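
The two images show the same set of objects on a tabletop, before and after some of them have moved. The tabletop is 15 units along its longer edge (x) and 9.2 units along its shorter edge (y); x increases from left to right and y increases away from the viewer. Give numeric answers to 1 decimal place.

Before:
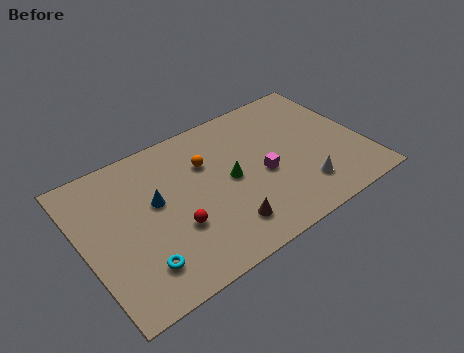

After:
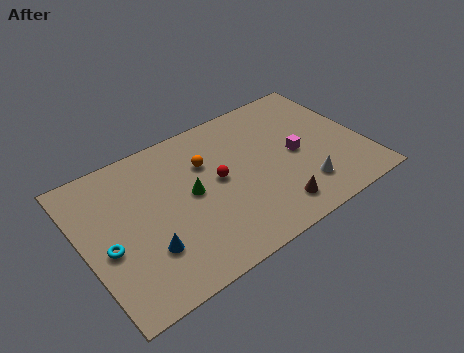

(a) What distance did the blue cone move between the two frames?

2.8

From (3.9, 5.3) to (3.0, 2.7), the blue cone covered √(0.9² + 2.6²) ≈ 2.8 units.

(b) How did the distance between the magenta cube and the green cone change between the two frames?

+3.9

They were about 1.8 units apart before and 5.7 after — 3.9 units further apart.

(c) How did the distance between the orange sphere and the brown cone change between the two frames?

+1.1

They were about 4.4 units apart before and 5.5 after — 1.1 units further apart.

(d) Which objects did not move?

the orange sphere and the white cone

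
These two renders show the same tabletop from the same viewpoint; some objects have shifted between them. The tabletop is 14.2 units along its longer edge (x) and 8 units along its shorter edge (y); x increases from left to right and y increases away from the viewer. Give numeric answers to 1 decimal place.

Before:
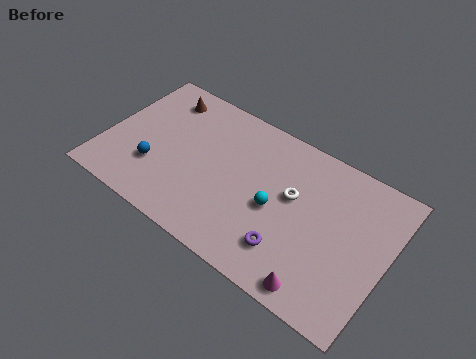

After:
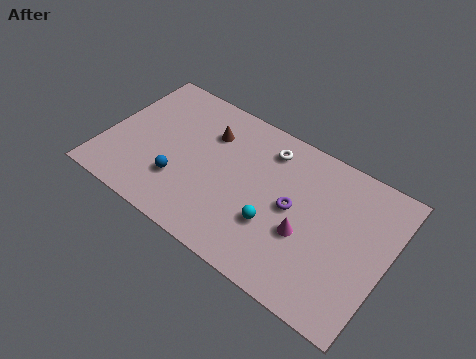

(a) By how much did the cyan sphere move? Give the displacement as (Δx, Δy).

(0.1, -0.9)

The cyan sphere started near (8.7, 3.6) and ended near (8.8, 2.7).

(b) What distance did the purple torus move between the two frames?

2.2

From (9.7, 1.9) to (9.5, 4.1), the purple torus covered √(0.2² + 2.2²) ≈ 2.2 units.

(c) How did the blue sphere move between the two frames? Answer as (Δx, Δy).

(1.3, -0.1)

The blue sphere started near (2.7, 2.5) and ended near (4.0, 2.4).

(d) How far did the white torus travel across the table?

2.4

The white torus moved from about (9.4, 4.7) to (7.8, 6.5), a distance of √(1.6² + 1.8²) ≈ 2.4.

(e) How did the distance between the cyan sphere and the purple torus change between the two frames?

-0.4

The distance was about 2.0 in the first image and 1.6 in the second, so they moved 0.4 units closer together.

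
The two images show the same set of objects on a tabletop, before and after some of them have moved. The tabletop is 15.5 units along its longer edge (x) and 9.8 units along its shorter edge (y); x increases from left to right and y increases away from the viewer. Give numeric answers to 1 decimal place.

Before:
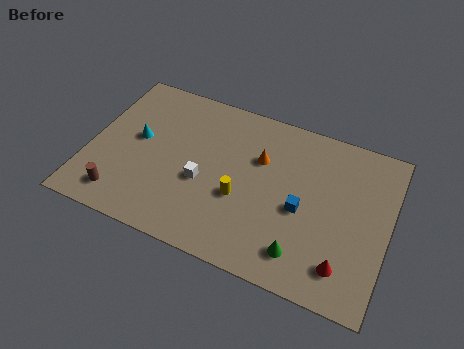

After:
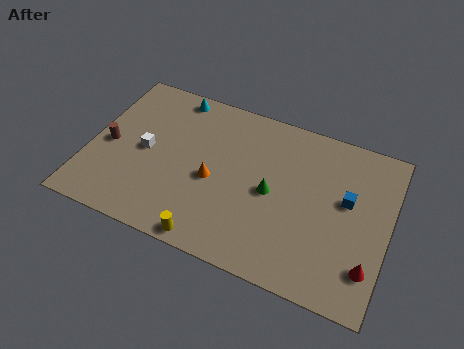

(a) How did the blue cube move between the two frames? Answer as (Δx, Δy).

(2.2, 1.4)

The blue cube started near (11.1, 4.3) and ended near (13.3, 5.7).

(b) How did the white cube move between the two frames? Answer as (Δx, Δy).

(-3.1, 0.8)

The white cube was at about (6.0, 4.0) and moved to about (2.9, 4.8).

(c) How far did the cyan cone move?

3.7

From (2.4, 5.4) to (3.9, 8.8), the cyan cone covered √(1.5² + 3.4²) ≈ 3.7 units.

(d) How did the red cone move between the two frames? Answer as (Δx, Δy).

(1.2, 0.4)

The red cone started near (13.5, 1.9) and ended near (14.7, 2.3).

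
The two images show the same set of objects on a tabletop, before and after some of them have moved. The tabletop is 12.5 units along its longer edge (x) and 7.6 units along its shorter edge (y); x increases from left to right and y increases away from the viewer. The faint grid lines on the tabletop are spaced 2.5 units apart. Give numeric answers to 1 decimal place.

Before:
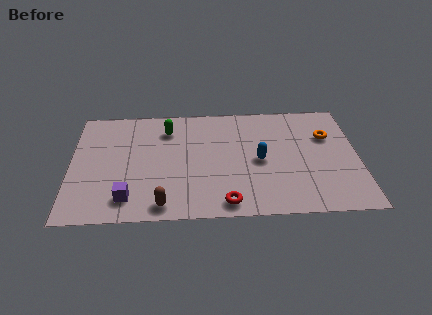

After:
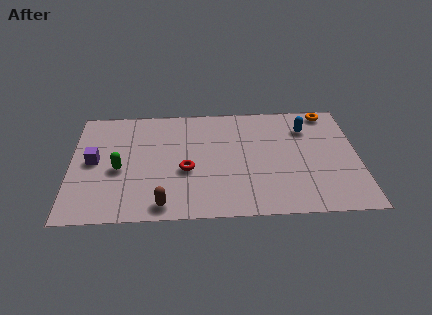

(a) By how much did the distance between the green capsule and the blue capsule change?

+3.9

They were about 4.6 units apart before and 8.5 after — 3.9 units further apart.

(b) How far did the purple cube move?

2.9

From (2.5, 1.4) to (1.0, 3.9), the purple cube covered √(1.5² + 2.5²) ≈ 2.9 units.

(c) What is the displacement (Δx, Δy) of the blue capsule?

(2.1, 2.1)

From the two frames, the blue capsule sits at roughly (8.2, 3.6) before and (10.3, 5.7) after.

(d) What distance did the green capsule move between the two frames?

3.3

The green capsule was near (4.2, 5.9) before and (2.1, 3.3) after, so it travelled √(2.1² + 2.6²) ≈ 3.3 units.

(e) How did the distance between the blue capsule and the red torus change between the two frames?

+2.8

The distance was about 3.1 in the first image and 5.9 in the second, so they moved 2.8 units further apart.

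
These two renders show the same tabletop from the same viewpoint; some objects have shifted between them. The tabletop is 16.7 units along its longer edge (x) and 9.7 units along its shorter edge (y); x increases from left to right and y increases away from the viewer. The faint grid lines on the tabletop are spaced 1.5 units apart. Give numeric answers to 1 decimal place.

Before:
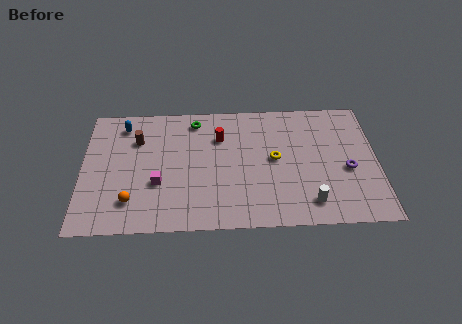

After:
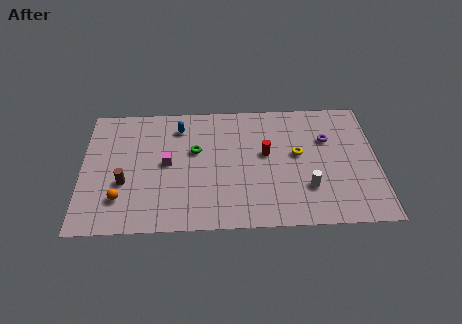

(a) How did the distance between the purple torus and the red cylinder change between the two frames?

-4.1

Before: roughly 7.7 units apart; after: 3.6. That's 4.1 units closer together.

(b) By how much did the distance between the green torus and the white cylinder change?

-2.2

Before: roughly 9.2 units apart; after: 7.0. That's 2.2 units closer together.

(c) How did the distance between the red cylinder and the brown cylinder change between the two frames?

+3.5

The distance was about 4.7 in the first image and 8.2 in the second, so they moved 3.5 units further apart.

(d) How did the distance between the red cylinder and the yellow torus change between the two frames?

-1.8

They were about 3.6 units apart before and 1.8 after — 1.8 units closer together.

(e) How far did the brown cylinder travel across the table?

3.4

The brown cylinder was near (3.1, 6.9) before and (2.4, 3.6) after, so it travelled √(0.7² + 3.3²) ≈ 3.4 units.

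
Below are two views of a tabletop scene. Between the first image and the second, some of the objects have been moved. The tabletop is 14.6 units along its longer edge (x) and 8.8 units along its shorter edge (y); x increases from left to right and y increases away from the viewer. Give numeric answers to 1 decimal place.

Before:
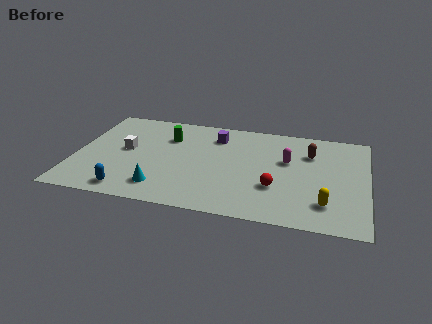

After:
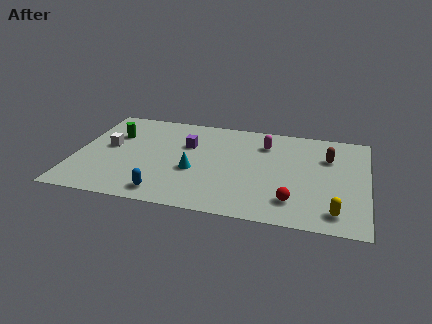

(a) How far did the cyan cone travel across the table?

2.3

The cyan cone moved from about (4.5, 1.7) to (6.0, 3.5), a distance of √(1.5² + 1.8²) ≈ 2.3.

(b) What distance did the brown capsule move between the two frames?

0.9

From (11.7, 6.3) to (12.6, 6.1), the brown capsule covered √(0.9² + 0.2²) ≈ 0.9 units.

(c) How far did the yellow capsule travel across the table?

0.8

The yellow capsule was near (12.6, 2.0) before and (13.1, 1.4) after, so it travelled √(0.5² + 0.6²) ≈ 0.8 units.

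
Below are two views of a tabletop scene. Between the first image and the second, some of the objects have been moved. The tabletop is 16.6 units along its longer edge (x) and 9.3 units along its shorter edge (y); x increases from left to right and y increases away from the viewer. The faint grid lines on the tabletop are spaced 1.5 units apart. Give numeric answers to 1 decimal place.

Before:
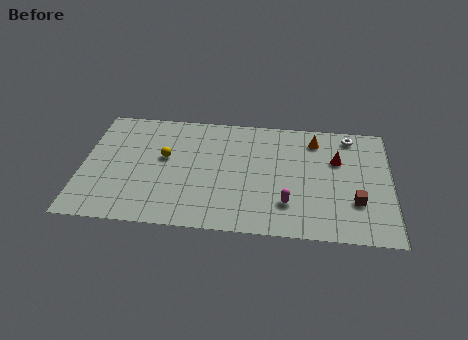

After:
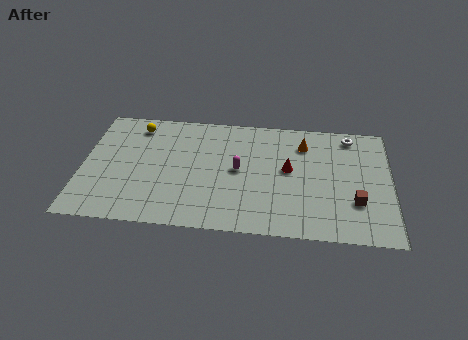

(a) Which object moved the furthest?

the magenta capsule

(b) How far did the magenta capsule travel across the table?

3.6

The magenta capsule moved from about (11.1, 2.4) to (8.4, 4.8), a distance of √(2.7² + 2.4²) ≈ 3.6.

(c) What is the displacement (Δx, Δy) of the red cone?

(-2.6, -1.0)

The red cone started near (13.7, 6.1) and ended near (11.1, 5.1).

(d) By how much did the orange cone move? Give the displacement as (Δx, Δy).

(-0.6, -0.4)

The orange cone was at about (12.5, 7.6) and moved to about (11.9, 7.2).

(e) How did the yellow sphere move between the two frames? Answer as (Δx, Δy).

(-1.6, 2.4)

The yellow sphere started near (4.4, 5.4) and ended near (2.8, 7.8).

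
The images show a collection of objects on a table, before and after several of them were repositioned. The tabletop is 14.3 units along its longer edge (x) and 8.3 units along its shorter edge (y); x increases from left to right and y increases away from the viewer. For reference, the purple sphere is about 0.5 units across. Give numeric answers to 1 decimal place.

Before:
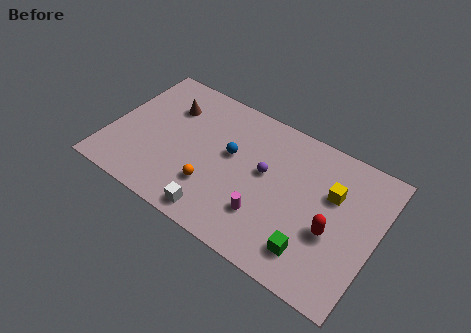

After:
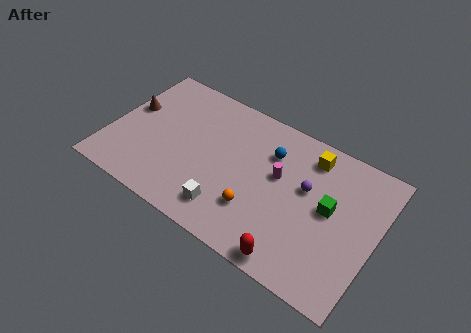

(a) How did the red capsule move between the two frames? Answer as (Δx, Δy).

(-1.6, -2.5)

The red capsule started near (12.1, 3.3) and ended near (10.5, 0.8).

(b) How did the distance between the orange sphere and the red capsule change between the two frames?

-3.6

They were about 6.4 units apart before and 2.8 after — 3.6 units closer together.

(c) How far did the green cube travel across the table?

2.8

From (11.3, 1.7) to (11.8, 4.5), the green cube covered √(0.5² + 2.8²) ≈ 2.8 units.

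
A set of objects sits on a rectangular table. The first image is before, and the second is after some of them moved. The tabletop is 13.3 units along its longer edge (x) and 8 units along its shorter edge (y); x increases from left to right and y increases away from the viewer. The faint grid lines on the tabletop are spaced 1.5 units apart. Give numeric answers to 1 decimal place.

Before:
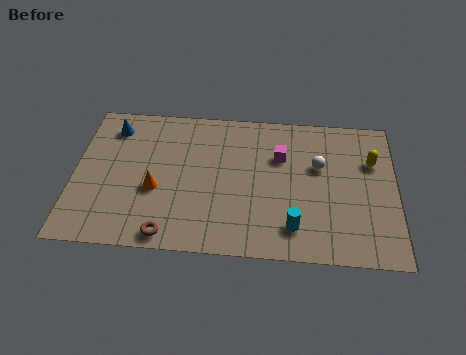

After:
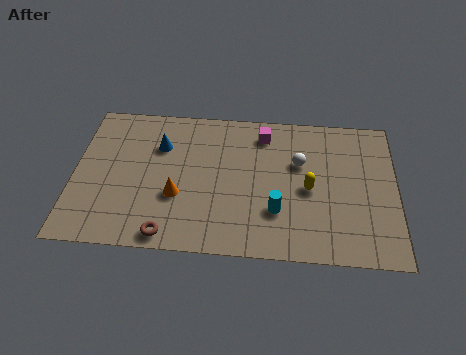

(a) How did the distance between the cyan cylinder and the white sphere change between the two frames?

-0.7

They were about 3.5 units apart before and 2.8 after — 0.7 units closer together.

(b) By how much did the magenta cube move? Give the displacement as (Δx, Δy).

(-0.7, 1.2)

From the two frames, the magenta cube sits at roughly (8.5, 5.4) before and (7.8, 6.6) after.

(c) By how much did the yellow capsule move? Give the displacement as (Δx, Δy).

(-2.6, -1.7)

From the two frames, the yellow capsule sits at roughly (12.3, 5.4) before and (9.7, 3.7) after.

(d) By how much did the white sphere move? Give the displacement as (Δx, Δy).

(-0.8, 0.1)

The white sphere was at about (10.1, 5.0) and moved to about (9.3, 5.1).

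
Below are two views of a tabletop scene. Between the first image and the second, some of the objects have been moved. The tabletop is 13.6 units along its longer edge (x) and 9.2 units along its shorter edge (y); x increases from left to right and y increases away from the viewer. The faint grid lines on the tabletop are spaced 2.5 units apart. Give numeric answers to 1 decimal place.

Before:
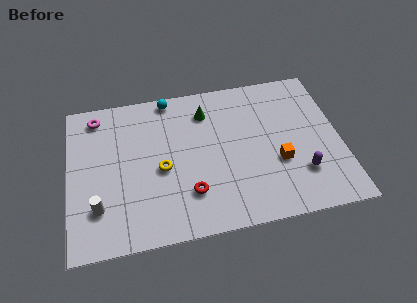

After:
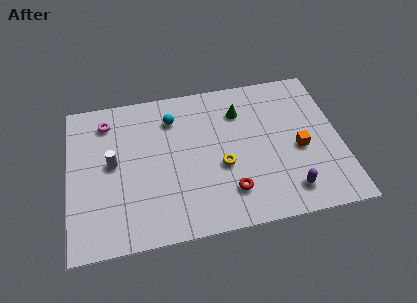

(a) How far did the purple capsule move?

1.1

From (11.5, 2.5) to (10.8, 1.6), the purple capsule covered √(0.7² + 0.9²) ≈ 1.1 units.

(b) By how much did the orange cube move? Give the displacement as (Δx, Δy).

(1.1, 0.6)

From the two frames, the orange cube sits at roughly (10.4, 3.4) before and (11.5, 4.0) after.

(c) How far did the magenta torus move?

0.6

From (1.5, 7.9) to (2.0, 7.5), the magenta torus covered √(0.5² + 0.4²) ≈ 0.6 units.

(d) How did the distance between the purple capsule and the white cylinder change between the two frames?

-0.9

They were about 10.1 units apart before and 9.2 after — 0.9 units closer together.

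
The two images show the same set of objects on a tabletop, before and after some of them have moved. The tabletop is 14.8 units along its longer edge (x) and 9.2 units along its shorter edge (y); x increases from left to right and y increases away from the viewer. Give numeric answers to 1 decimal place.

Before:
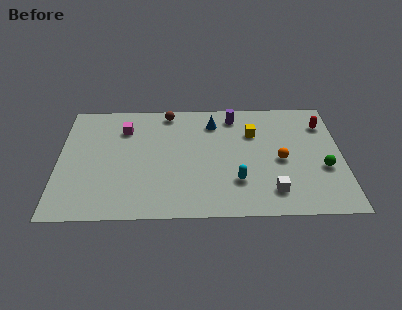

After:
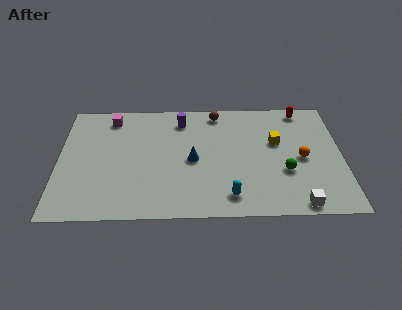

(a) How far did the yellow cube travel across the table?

1.4

The yellow cube moved from about (10.2, 6.4) to (11.4, 5.6), a distance of √(1.2² + 0.8²) ≈ 1.4.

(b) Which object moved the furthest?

the blue cone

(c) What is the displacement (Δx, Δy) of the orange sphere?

(1.1, 0.1)

From the two frames, the orange sphere sits at roughly (11.6, 4.2) before and (12.7, 4.3) after.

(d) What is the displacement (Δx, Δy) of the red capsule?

(-1.1, 1.2)

The red capsule was at about (13.9, 7.0) and moved to about (12.8, 8.2).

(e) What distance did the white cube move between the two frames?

1.6

The white cube was near (11.1, 1.8) before and (12.4, 0.8) after, so it travelled √(1.3² + 1.0²) ≈ 1.6 units.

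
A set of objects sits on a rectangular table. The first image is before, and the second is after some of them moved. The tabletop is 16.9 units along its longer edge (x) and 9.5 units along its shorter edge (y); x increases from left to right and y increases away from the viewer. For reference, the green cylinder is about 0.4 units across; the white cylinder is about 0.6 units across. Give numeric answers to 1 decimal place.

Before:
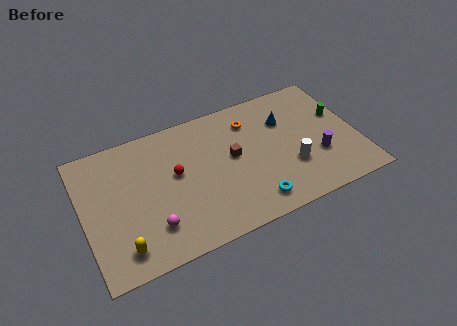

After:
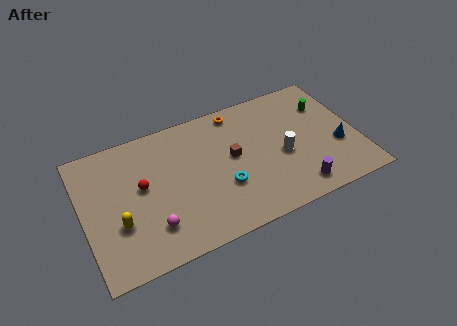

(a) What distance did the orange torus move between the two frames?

1.2

From (10.6, 7.4) to (9.9, 8.4), the orange torus covered √(0.7² + 1.0²) ≈ 1.2 units.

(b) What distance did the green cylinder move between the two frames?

1.2

The green cylinder moved from about (16.0, 5.8) to (15.3, 6.8), a distance of √(0.7² + 1.0²) ≈ 1.2.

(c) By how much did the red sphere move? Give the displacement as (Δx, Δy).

(-2.1, -0.1)

The red sphere started near (5.7, 5.4) and ended near (3.6, 5.3).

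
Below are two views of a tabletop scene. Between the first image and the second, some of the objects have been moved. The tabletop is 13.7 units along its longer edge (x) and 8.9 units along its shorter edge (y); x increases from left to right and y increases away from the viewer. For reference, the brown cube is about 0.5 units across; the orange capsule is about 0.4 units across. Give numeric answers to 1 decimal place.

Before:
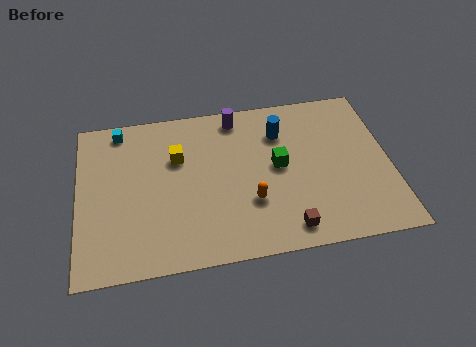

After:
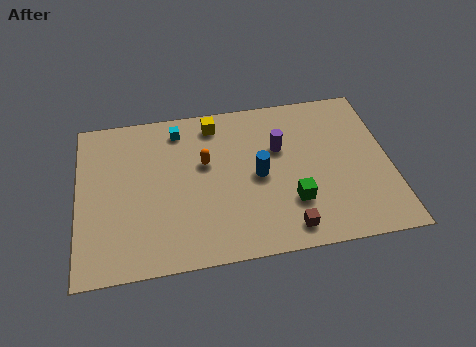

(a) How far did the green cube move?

2.2

The green cube was near (8.8, 4.7) before and (9.3, 2.6) after, so it travelled √(0.5² + 2.1²) ≈ 2.2 units.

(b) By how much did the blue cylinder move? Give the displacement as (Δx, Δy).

(-1.1, -2.3)

The blue cylinder was at about (9.0, 6.6) and moved to about (7.9, 4.3).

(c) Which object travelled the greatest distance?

the orange capsule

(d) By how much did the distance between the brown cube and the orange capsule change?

+3.1

They were about 2.3 units apart before and 5.4 after — 3.1 units further apart.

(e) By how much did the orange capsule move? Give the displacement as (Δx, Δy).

(-1.9, 2.5)

The orange capsule started near (7.5, 2.9) and ended near (5.6, 5.4).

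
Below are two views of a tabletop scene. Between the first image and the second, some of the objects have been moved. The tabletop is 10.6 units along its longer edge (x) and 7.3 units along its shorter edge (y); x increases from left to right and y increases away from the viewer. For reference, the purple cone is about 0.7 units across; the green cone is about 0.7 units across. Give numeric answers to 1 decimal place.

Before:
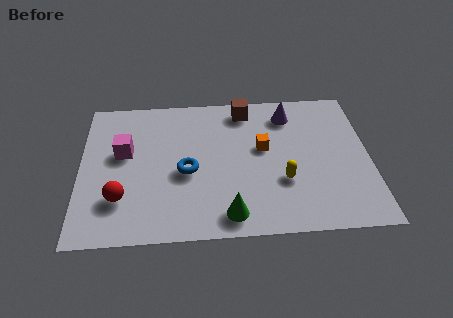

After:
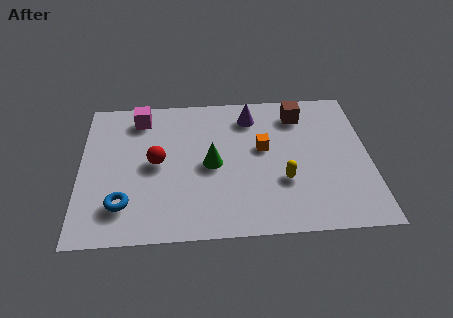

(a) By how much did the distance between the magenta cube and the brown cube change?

+1.0

They were about 4.9 units apart before and 5.9 after — 1.0 units further apart.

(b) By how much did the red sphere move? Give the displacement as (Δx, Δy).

(1.3, 1.7)

The red sphere was at about (1.5, 2.0) and moved to about (2.8, 3.7).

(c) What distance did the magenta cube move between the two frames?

1.9

From (1.6, 4.3) to (2.2, 6.1), the magenta cube covered √(0.6² + 1.8²) ≈ 1.9 units.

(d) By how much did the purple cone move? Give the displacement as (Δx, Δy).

(-1.4, 0.0)

The purple cone started near (7.7, 5.9) and ended near (6.3, 5.9).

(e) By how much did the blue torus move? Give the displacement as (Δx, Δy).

(-2.3, -1.5)

The blue torus was at about (3.9, 3.2) and moved to about (1.6, 1.7).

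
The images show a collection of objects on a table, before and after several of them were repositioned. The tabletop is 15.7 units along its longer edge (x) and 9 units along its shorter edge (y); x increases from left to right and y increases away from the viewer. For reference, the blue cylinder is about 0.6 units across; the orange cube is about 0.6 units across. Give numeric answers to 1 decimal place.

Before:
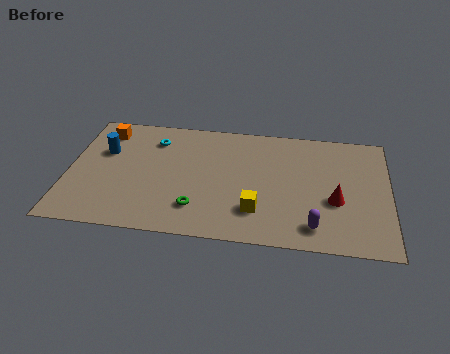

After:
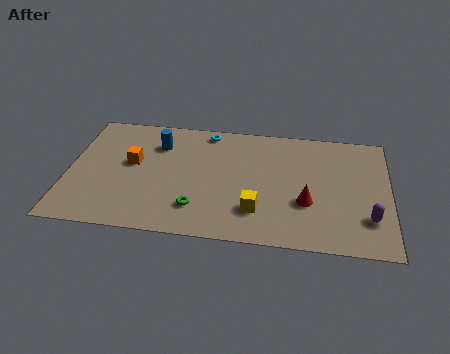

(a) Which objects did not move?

the green torus and the yellow cube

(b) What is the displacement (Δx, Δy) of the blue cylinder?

(2.6, 0.9)

The blue cylinder was at about (1.7, 5.8) and moved to about (4.3, 6.7).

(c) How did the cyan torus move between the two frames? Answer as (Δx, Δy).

(2.6, 1.0)

The cyan torus started near (4.1, 7.0) and ended near (6.7, 8.0).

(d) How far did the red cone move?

1.4

The red cone was near (13.1, 3.5) before and (11.7, 3.2) after, so it travelled √(1.4² + 0.3²) ≈ 1.4 units.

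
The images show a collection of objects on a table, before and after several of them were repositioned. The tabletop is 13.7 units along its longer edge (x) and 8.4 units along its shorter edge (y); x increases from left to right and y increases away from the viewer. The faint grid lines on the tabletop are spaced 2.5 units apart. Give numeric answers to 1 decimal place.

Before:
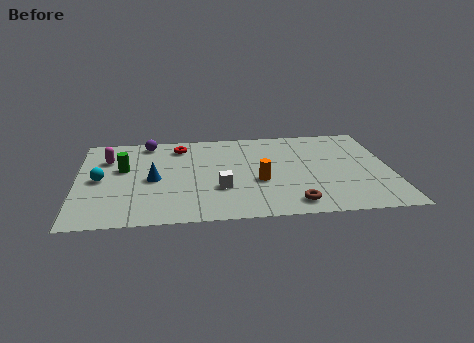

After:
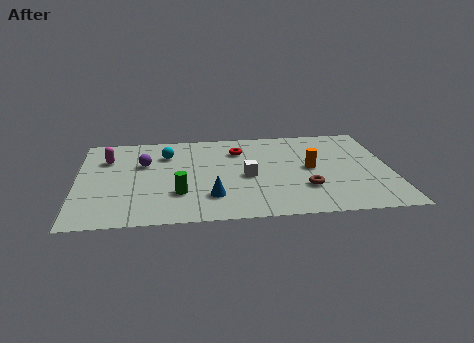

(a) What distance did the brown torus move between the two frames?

1.4

The brown torus moved from about (9.3, 1.2) to (9.9, 2.5), a distance of √(0.6² + 1.3²) ≈ 1.4.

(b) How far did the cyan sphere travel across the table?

3.6

The cyan sphere was near (1.0, 4.1) before and (3.9, 6.2) after, so it travelled √(2.9² + 2.1²) ≈ 3.6 units.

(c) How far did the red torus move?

2.7

The red torus was near (4.5, 6.9) before and (7.1, 6.3) after, so it travelled √(2.6² + 0.6²) ≈ 2.7 units.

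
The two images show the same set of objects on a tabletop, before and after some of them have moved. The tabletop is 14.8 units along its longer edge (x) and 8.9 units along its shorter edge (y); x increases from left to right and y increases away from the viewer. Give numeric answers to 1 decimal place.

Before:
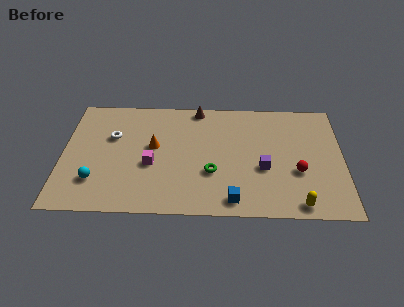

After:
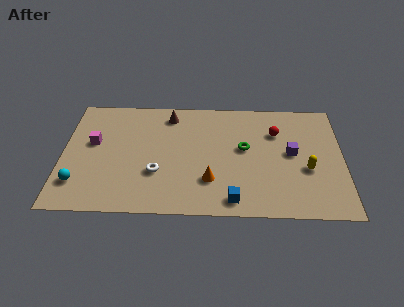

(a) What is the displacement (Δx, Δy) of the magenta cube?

(-3.1, 1.6)

The magenta cube started near (4.7, 3.6) and ended near (1.6, 5.2).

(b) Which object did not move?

the blue cube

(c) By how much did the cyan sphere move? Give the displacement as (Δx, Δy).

(-0.9, -0.2)

The cyan sphere was at about (1.8, 2.3) and moved to about (0.9, 2.1).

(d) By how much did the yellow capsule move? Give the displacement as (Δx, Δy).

(0.5, 2.6)

The yellow capsule started near (12.4, 0.9) and ended near (12.9, 3.5).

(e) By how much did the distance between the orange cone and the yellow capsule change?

-3.4

Before: roughly 8.6 units apart; after: 5.2. That's 3.4 units closer together.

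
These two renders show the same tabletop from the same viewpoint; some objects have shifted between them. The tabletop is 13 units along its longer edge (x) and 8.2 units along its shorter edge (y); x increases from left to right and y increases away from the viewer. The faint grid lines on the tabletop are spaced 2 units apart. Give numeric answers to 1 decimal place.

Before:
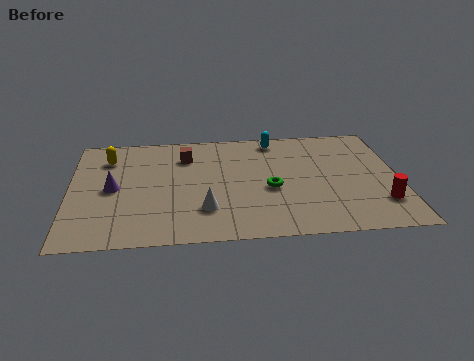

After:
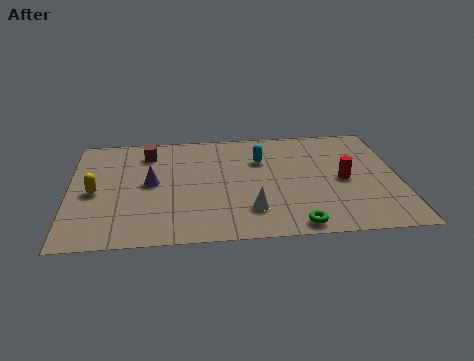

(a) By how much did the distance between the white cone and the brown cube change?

+2.0

Before: roughly 4.1 units apart; after: 6.1. That's 2.0 units further apart.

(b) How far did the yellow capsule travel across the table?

2.5

The yellow capsule moved from about (1.5, 6.3) to (1.0, 3.8), a distance of √(0.5² + 2.5²) ≈ 2.5.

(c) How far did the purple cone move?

1.5

The purple cone was near (1.7, 4.0) before and (3.2, 4.3) after, so it travelled √(1.5² + 0.3²) ≈ 1.5 units.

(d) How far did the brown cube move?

1.6

From (4.6, 6.2) to (3.1, 6.6), the brown cube covered √(1.5² + 0.4²) ≈ 1.6 units.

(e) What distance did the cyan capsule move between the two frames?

1.6

The cyan capsule moved from about (8.2, 7.2) to (7.6, 5.7), a distance of √(0.6² + 1.5²) ≈ 1.6.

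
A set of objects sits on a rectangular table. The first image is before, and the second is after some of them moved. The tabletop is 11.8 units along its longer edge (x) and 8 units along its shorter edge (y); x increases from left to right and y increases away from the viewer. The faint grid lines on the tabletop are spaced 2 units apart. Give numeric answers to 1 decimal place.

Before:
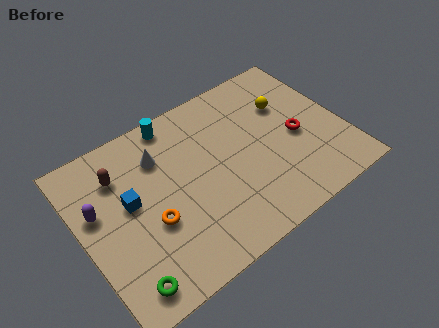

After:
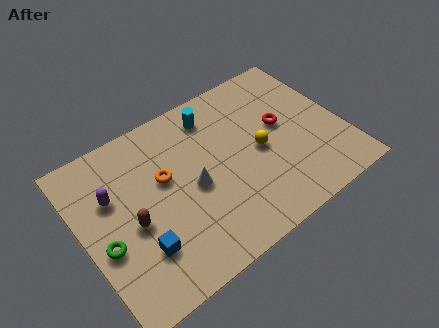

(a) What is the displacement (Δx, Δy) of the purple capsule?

(0.7, 0.3)

From the two frames, the purple capsule sits at roughly (0.8, 4.9) before and (1.5, 5.2) after.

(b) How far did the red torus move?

1.0

From (9.7, 3.6) to (9.2, 4.5), the red torus covered √(0.5² + 0.9²) ≈ 1.0 units.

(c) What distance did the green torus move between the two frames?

2.2

The green torus moved from about (1.3, 1.1) to (0.8, 3.2), a distance of √(0.5² + 2.1²) ≈ 2.2.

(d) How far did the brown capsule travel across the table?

2.5

The brown capsule moved from about (2.0, 6.0) to (2.1, 3.5), a distance of √(0.1² + 2.5²) ≈ 2.5.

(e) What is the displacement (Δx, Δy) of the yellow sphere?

(-1.6, -1.6)

The yellow sphere started near (9.6, 5.4) and ended near (8.0, 3.8).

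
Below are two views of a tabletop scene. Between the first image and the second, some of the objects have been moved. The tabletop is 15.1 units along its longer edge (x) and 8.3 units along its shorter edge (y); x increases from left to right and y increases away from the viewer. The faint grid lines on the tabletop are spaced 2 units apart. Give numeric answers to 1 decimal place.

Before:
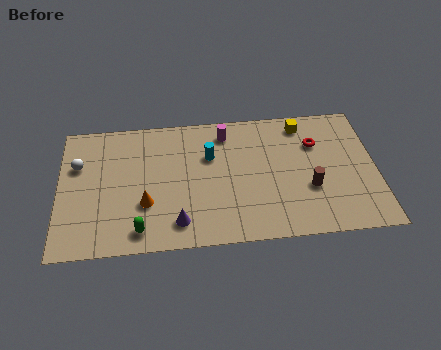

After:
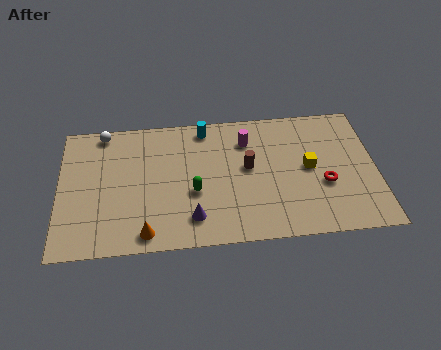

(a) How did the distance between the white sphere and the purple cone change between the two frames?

+1.0

They were about 6.2 units apart before and 7.2 after — 1.0 units further apart.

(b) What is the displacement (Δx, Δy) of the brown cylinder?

(-2.9, 1.6)

The brown cylinder was at about (11.9, 3.0) and moved to about (9.0, 4.6).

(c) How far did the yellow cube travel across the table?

2.8

The yellow cube moved from about (11.7, 7.1) to (11.9, 4.3), a distance of √(0.2² + 2.8²) ≈ 2.8.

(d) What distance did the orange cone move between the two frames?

1.8

The orange cone moved from about (4.1, 2.8) to (4.1, 1.0), a distance of √(0.0² + 1.8²) ≈ 1.8.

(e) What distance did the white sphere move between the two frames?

2.3

From (0.9, 5.5) to (2.1, 7.5), the white sphere covered √(1.2² + 2.0²) ≈ 2.3 units.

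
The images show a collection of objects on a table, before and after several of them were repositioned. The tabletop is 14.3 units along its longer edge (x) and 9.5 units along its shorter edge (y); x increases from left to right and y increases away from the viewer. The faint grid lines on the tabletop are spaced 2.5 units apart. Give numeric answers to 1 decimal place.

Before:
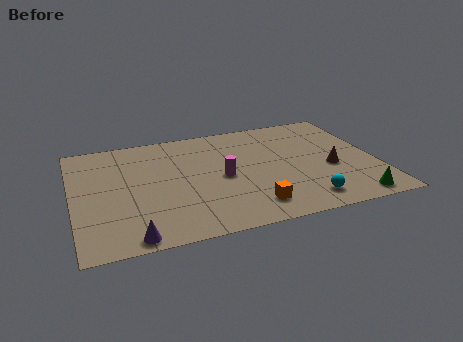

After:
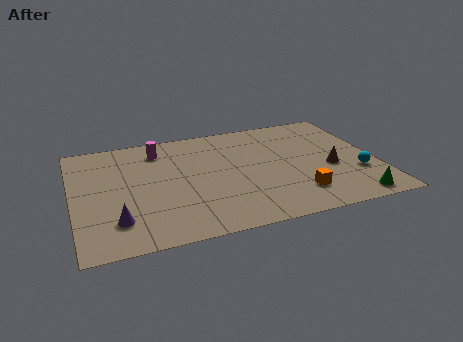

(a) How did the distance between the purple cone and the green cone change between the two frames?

+0.7

They were about 10.3 units apart before and 11.0 after — 0.7 units further apart.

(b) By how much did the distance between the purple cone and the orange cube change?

+2.7

Before: roughly 5.7 units apart; after: 8.4. That's 2.7 units further apart.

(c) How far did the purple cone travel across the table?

1.5

The purple cone moved from about (2.5, 0.8) to (1.9, 2.2), a distance of √(0.6² + 1.4²) ≈ 1.5.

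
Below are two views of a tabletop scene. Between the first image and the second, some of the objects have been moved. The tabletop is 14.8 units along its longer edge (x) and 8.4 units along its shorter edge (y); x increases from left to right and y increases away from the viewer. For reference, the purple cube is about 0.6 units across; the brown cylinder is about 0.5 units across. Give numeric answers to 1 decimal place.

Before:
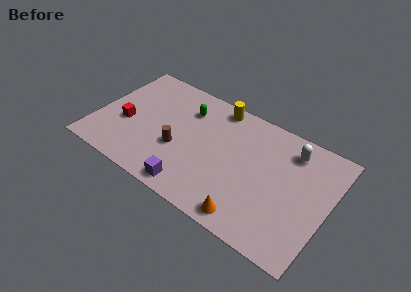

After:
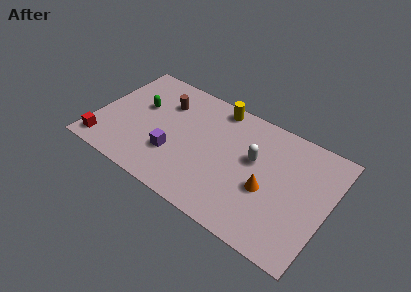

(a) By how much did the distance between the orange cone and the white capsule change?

-4.1

Before: roughly 6.0 units apart; after: 1.9. That's 4.1 units closer together.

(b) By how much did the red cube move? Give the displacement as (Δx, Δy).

(-1.0, -2.2)

From the two frames, the red cube sits at roughly (1.9, 3.4) before and (0.9, 1.2) after.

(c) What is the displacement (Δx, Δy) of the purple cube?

(-1.5, 1.7)

The purple cube started near (6.7, 1.0) and ended near (5.2, 2.7).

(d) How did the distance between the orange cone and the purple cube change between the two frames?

+2.2

They were about 3.7 units apart before and 5.9 after — 2.2 units further apart.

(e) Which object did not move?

the yellow cylinder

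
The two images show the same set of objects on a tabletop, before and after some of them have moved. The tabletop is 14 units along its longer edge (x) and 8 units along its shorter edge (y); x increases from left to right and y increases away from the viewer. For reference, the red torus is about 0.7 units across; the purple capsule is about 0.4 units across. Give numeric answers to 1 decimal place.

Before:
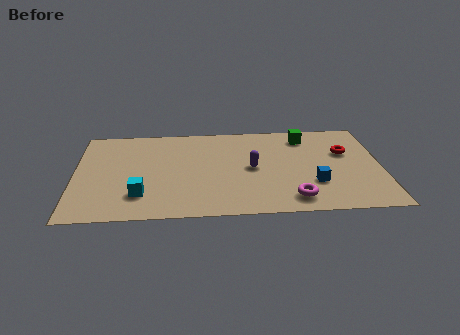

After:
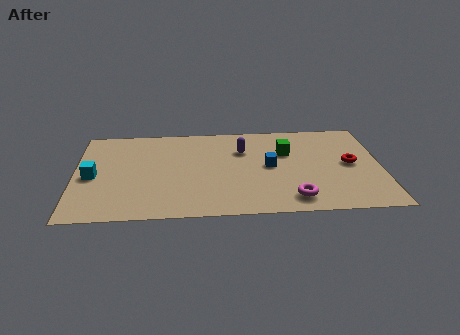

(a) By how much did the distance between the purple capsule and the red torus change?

+0.7

Before: roughly 4.4 units apart; after: 5.1. That's 0.7 units further apart.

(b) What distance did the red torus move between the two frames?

1.0

The red torus moved from about (12.4, 5.1) to (12.6, 4.1), a distance of √(0.2² + 1.0²) ≈ 1.0.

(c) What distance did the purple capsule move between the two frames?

1.6

From (8.1, 4.0) to (7.7, 5.6), the purple capsule covered √(0.4² + 1.6²) ≈ 1.6 units.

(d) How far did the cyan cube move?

2.8

The cyan cube was near (3.0, 2.0) before and (0.8, 3.7) after, so it travelled √(2.2² + 1.7²) ≈ 2.8 units.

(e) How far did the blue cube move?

2.6

The blue cube moved from about (10.9, 2.5) to (8.9, 4.1), a distance of √(2.0² + 1.6²) ≈ 2.6.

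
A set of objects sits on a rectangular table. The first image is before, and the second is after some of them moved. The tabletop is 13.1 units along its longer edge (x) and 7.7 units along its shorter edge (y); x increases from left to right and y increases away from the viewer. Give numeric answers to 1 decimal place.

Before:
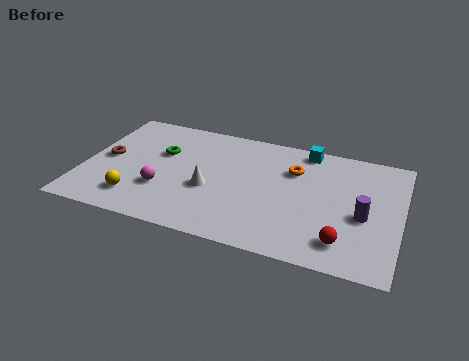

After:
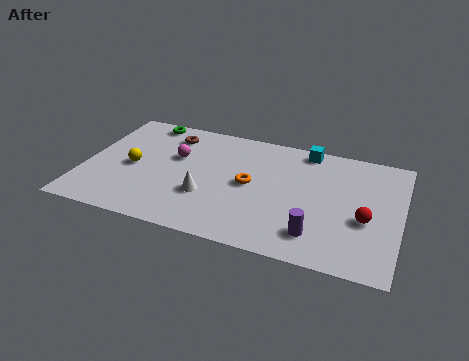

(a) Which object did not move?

the cyan cube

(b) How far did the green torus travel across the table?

2.2

From (3.1, 4.9) to (2.2, 6.9), the green torus covered √(0.9² + 2.0²) ≈ 2.2 units.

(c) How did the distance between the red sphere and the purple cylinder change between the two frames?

+0.5

They were about 1.9 units apart before and 2.4 after — 0.5 units further apart.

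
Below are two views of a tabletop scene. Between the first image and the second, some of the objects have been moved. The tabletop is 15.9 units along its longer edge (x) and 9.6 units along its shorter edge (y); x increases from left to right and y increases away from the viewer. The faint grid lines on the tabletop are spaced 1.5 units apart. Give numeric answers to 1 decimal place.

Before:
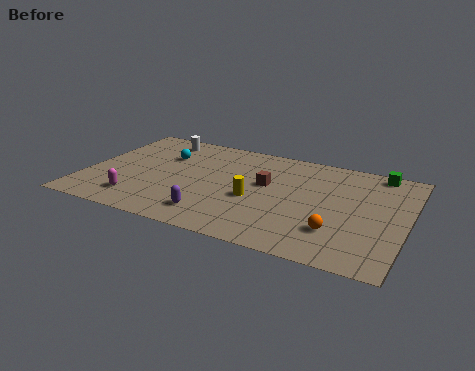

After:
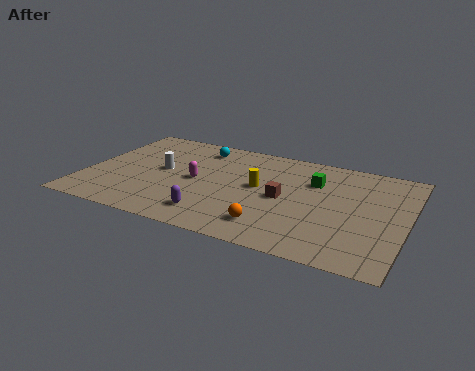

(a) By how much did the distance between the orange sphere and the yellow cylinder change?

-1.0

They were about 4.4 units apart before and 3.4 after — 1.0 units closer together.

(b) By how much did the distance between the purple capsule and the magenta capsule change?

-0.7

Before: roughly 3.8 units apart; after: 3.1. That's 0.7 units closer together.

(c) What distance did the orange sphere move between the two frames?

3.2

The orange sphere was near (12.7, 2.6) before and (9.6, 1.9) after, so it travelled √(3.1² + 0.7²) ≈ 3.2 units.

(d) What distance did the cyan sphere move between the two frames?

2.1

The cyan sphere moved from about (3.6, 6.6) to (5.2, 8.0), a distance of √(1.6² + 1.4²) ≈ 2.1.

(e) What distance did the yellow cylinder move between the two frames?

1.2

The yellow cylinder was near (8.5, 4.0) before and (8.6, 5.2) after, so it travelled √(0.1² + 1.2²) ≈ 1.2 units.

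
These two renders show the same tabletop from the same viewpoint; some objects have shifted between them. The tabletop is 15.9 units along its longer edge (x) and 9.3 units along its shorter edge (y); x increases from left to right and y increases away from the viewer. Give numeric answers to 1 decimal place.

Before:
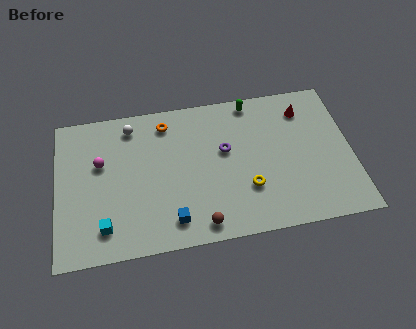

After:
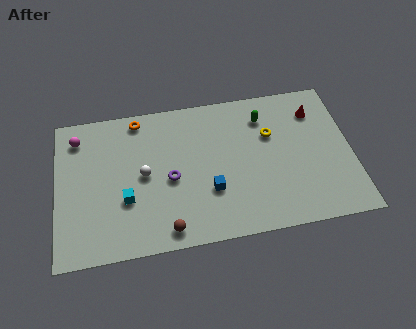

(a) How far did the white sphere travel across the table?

3.3

The white sphere was near (4.1, 7.9) before and (4.7, 4.7) after, so it travelled √(0.6² + 3.2²) ≈ 3.3 units.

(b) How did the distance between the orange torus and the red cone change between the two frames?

+2.2

The distance was about 7.5 in the first image and 9.7 in the second, so they moved 2.2 units further apart.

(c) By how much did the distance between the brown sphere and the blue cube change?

+1.5

The distance was about 1.6 in the first image and 3.1 in the second, so they moved 1.5 units further apart.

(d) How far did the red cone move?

0.6

From (13.5, 7.4) to (14.1, 7.2), the red cone covered √(0.6² + 0.2²) ≈ 0.6 units.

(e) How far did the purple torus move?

3.3

The purple torus moved from about (9.1, 5.5) to (6.1, 4.2), a distance of √(3.0² + 1.3²) ≈ 3.3.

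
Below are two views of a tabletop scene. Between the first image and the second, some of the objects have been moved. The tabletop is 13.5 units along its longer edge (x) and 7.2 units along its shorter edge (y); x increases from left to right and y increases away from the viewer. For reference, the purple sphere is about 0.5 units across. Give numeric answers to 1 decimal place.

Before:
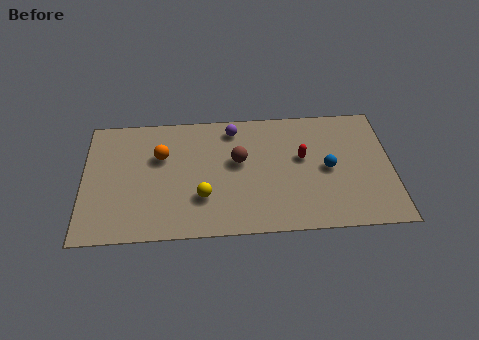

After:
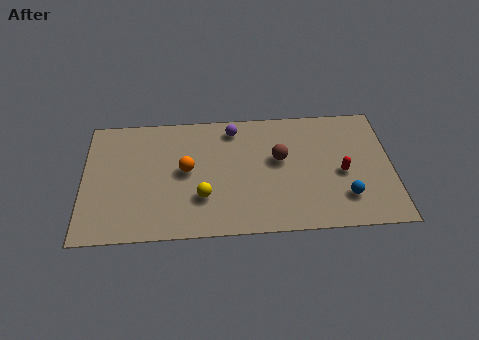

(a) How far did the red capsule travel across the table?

2.0

The red capsule was near (9.6, 4.2) before and (11.3, 3.2) after, so it travelled √(1.7² + 1.0²) ≈ 2.0 units.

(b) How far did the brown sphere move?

1.8

The brown sphere moved from about (6.8, 4.2) to (8.6, 4.2), a distance of √(1.8² + 0.0²) ≈ 1.8.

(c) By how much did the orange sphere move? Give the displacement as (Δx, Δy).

(1.1, -0.9)

The orange sphere started near (3.4, 4.7) and ended near (4.5, 3.8).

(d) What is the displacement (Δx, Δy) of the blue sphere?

(0.7, -1.7)

From the two frames, the blue sphere sits at roughly (10.7, 3.5) before and (11.4, 1.8) after.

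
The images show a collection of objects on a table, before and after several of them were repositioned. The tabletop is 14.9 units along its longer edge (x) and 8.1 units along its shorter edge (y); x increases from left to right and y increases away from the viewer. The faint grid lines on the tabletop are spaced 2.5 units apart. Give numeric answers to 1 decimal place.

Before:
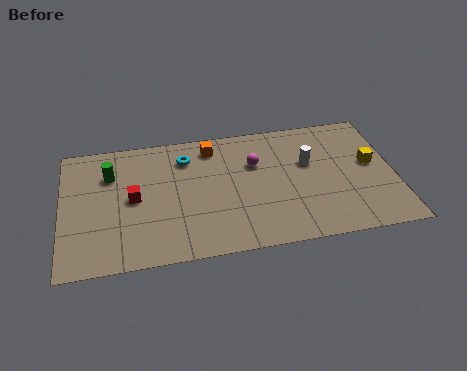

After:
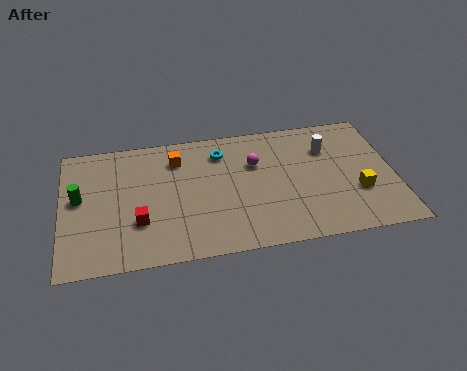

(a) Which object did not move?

the magenta sphere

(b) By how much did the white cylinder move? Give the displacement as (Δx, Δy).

(0.9, 0.8)

The white cylinder started near (11.1, 5.0) and ended near (12.0, 5.8).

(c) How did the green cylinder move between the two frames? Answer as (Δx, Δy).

(-1.4, -1.3)

From the two frames, the green cylinder sits at roughly (2.2, 5.8) before and (0.8, 4.5) after.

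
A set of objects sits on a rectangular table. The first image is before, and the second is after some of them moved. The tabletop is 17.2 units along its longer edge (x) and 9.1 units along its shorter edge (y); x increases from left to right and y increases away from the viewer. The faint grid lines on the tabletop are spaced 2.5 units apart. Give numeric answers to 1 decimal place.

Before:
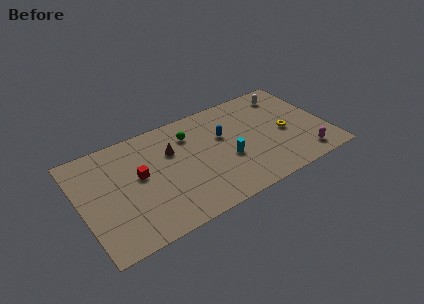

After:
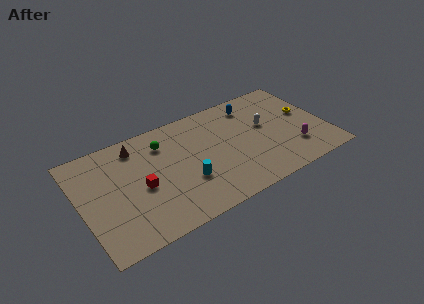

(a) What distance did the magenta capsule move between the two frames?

1.1

The magenta capsule moved from about (15.2, 1.4) to (14.7, 2.4), a distance of √(0.5² + 1.0²) ≈ 1.1.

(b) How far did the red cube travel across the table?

1.0

The red cube was near (4.1, 5.1) before and (4.1, 4.1) after, so it travelled √(0.0² + 1.0²) ≈ 1.0 units.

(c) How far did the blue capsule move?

3.0

The blue capsule was near (10.1, 5.7) before and (12.5, 7.5) after, so it travelled √(2.4² + 1.8²) ≈ 3.0 units.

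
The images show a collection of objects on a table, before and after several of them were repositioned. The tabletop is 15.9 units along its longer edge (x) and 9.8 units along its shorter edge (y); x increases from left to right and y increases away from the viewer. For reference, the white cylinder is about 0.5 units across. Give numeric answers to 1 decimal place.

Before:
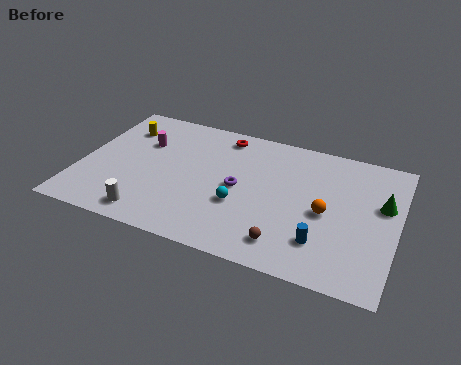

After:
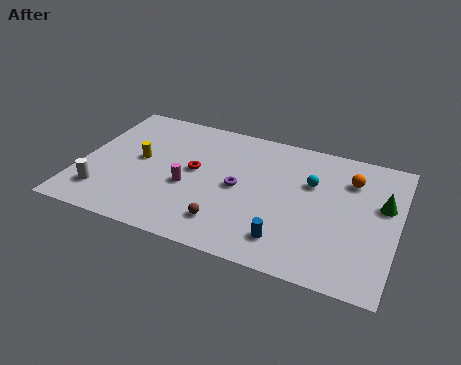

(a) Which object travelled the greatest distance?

the cyan sphere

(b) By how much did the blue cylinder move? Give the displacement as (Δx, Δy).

(-1.7, -0.5)

The blue cylinder was at about (12.4, 2.4) and moved to about (10.7, 1.9).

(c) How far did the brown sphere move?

3.0

From (10.7, 1.7) to (7.7, 2.0), the brown sphere covered √(3.0² + 0.3²) ≈ 3.0 units.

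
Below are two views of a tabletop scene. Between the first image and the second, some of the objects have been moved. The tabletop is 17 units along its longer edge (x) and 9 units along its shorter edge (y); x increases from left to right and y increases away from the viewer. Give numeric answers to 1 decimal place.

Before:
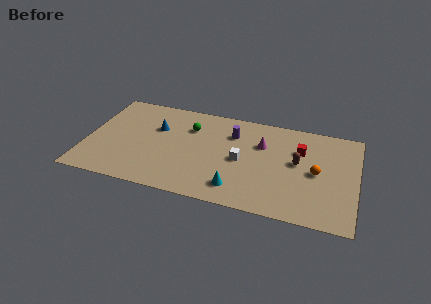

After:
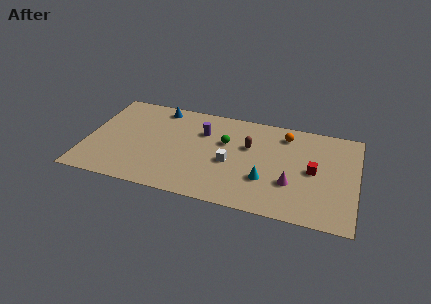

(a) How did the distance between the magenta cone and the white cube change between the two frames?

+1.8

Before: roughly 2.2 units apart; after: 4.0. That's 1.8 units further apart.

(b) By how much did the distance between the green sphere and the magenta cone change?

+0.5

The distance was about 4.6 in the first image and 5.1 in the second, so they moved 0.5 units further apart.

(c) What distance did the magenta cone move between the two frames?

3.7

From (11.0, 6.1) to (13.0, 3.0), the magenta cone covered √(2.0² + 3.1²) ≈ 3.7 units.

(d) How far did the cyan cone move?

2.1

The cyan cone moved from about (9.7, 1.7) to (11.4, 2.9), a distance of √(1.7² + 1.2²) ≈ 2.1.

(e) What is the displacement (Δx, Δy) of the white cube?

(-0.7, -0.4)

The white cube started near (9.8, 4.3) and ended near (9.1, 3.9).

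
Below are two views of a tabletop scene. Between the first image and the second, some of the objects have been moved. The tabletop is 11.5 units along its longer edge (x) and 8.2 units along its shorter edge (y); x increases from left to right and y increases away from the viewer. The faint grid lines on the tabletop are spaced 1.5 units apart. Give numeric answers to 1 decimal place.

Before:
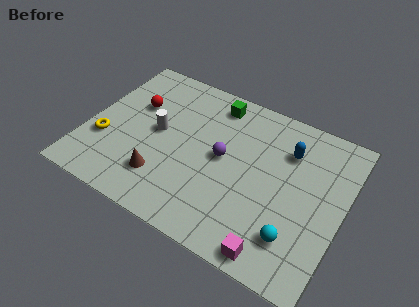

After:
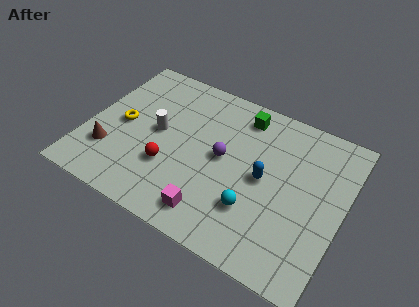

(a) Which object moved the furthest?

the red sphere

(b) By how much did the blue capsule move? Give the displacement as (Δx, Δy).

(-0.8, -1.9)

The blue capsule was at about (8.8, 6.0) and moved to about (8.0, 4.1).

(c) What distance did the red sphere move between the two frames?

3.3

The red sphere moved from about (1.9, 5.3) to (3.9, 2.7), a distance of √(2.0² + 2.6²) ≈ 3.3.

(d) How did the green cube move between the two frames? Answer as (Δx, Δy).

(1.3, -0.1)

From the two frames, the green cube sits at roughly (5.3, 7.0) before and (6.6, 6.9) after.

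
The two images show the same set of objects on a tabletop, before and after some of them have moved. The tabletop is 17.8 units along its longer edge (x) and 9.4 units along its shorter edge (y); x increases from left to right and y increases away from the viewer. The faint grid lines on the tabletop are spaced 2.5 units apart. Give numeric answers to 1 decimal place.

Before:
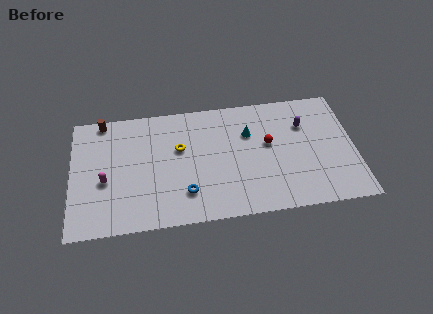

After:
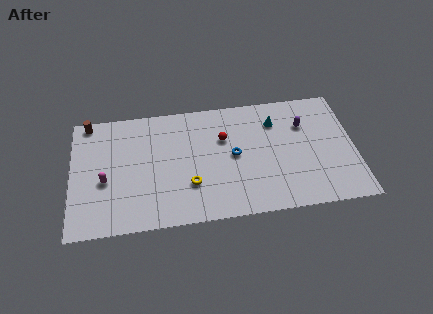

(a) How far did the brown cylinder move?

0.9

The brown cylinder was near (2.0, 8.6) before and (1.1, 8.6) after, so it travelled √(0.9² + 0.0²) ≈ 0.9 units.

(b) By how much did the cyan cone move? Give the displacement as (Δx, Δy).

(1.7, 0.7)

From the two frames, the cyan cone sits at roughly (11.2, 6.4) before and (12.9, 7.1) after.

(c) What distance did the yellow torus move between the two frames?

3.0

The yellow torus was near (6.8, 5.8) before and (7.4, 2.9) after, so it travelled √(0.6² + 2.9²) ≈ 3.0 units.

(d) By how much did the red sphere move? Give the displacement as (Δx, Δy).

(-2.8, 0.8)

The red sphere started near (12.4, 5.4) and ended near (9.6, 6.2).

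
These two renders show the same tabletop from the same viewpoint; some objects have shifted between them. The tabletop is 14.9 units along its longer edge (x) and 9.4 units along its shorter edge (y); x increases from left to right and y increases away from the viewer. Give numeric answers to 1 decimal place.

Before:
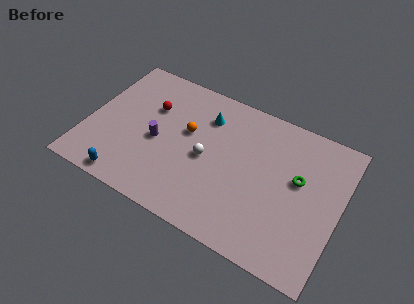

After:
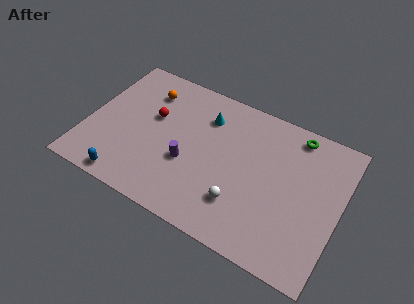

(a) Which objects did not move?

the blue capsule and the cyan cone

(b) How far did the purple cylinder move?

2.0

The purple cylinder was near (4.2, 4.2) before and (6.1, 3.6) after, so it travelled √(1.9² + 0.6²) ≈ 2.0 units.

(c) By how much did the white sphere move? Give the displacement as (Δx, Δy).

(2.3, -1.9)

The white sphere started near (7.1, 4.4) and ended near (9.4, 2.5).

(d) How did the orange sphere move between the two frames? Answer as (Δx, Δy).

(-2.7, 1.7)

The orange sphere started near (5.8, 5.6) and ended near (3.1, 7.3).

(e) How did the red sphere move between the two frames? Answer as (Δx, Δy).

(0.2, -0.6)

The red sphere started near (3.5, 6.3) and ended near (3.7, 5.7).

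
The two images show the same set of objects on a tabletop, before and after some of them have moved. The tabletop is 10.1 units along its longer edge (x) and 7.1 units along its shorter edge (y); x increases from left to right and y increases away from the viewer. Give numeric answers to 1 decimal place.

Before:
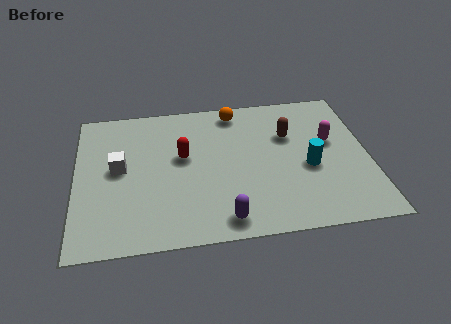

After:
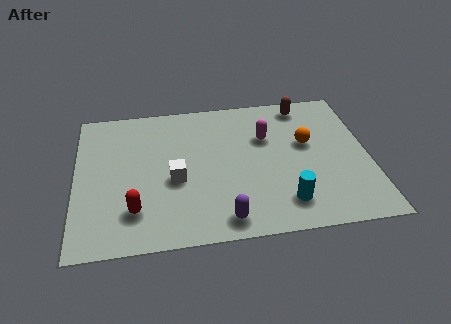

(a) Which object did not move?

the purple capsule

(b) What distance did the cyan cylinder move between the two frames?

1.8

From (8.0, 3.0) to (7.1, 1.4), the cyan cylinder covered √(0.9² + 1.6²) ≈ 1.8 units.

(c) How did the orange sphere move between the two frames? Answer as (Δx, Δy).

(2.4, -2.0)

The orange sphere was at about (5.6, 6.2) and moved to about (8.0, 4.2).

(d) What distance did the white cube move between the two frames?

2.1

The white cube was near (1.5, 3.8) before and (3.4, 3.0) after, so it travelled √(1.9² + 0.8²) ≈ 2.1 units.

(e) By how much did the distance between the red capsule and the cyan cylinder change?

+0.7

They were about 4.4 units apart before and 5.1 after — 0.7 units further apart.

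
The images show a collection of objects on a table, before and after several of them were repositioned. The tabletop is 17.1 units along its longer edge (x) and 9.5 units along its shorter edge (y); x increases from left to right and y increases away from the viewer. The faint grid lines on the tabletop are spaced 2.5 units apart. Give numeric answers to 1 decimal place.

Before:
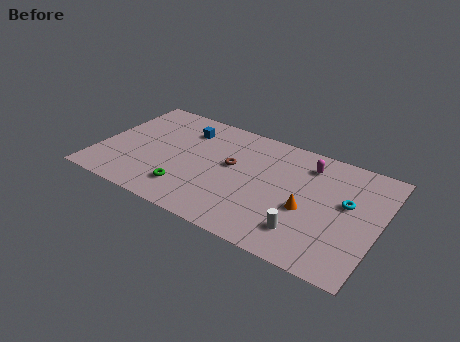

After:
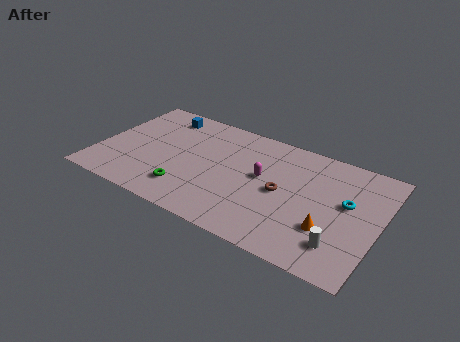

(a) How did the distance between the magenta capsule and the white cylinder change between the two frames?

+0.5

They were about 5.5 units apart before and 6.0 after — 0.5 units further apart.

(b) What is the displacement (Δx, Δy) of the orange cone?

(1.4, -0.9)

The orange cone started near (12.9, 3.9) and ended near (14.3, 3.0).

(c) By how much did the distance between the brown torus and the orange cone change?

-1.6

Before: roughly 5.0 units apart; after: 3.4. That's 1.6 units closer together.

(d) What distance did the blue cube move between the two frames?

1.7

The blue cube was near (4.9, 7.3) before and (3.3, 8.0) after, so it travelled √(1.6² + 0.7²) ≈ 1.7 units.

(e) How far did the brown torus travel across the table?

3.3

The brown torus was near (8.1, 5.4) before and (11.3, 4.6) after, so it travelled √(3.2² + 0.8²) ≈ 3.3 units.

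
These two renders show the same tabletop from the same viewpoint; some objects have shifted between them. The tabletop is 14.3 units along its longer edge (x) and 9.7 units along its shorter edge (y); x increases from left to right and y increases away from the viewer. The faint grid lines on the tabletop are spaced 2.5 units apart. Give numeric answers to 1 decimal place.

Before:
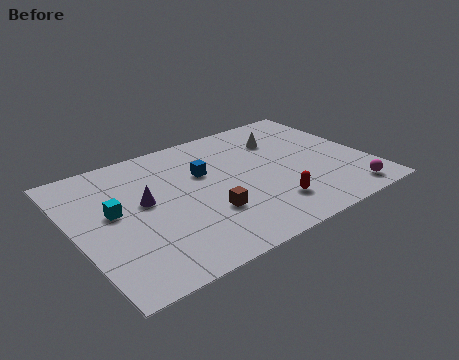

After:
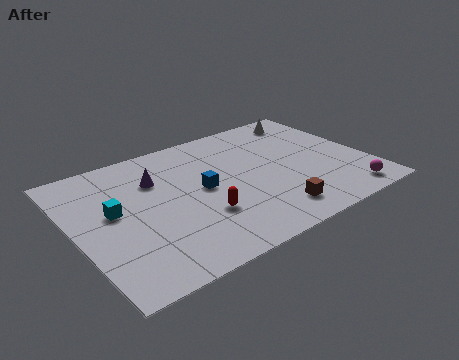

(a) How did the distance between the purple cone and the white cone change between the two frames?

+0.8

They were about 7.4 units apart before and 8.2 after — 0.8 units further apart.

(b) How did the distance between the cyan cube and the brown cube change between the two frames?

+3.2

Before: roughly 4.8 units apart; after: 8.0. That's 3.2 units further apart.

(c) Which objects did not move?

the cyan cube and the magenta sphere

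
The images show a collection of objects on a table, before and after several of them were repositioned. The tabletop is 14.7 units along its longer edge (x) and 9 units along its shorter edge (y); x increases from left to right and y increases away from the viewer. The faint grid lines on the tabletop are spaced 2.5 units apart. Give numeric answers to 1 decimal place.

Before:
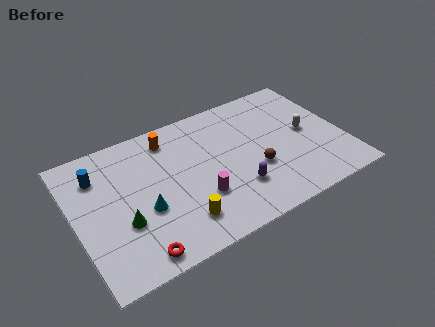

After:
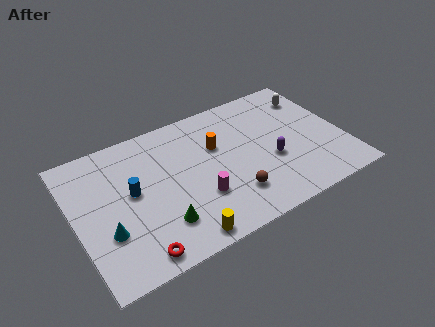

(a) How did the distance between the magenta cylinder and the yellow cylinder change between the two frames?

+0.8

Before: roughly 1.6 units apart; after: 2.4. That's 0.8 units further apart.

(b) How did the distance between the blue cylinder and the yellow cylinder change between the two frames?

-1.7

Before: roughly 6.2 units apart; after: 4.5. That's 1.7 units closer together.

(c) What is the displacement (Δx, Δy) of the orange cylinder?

(2.4, -1.7)

The orange cylinder started near (5.5, 7.5) and ended near (7.9, 5.8).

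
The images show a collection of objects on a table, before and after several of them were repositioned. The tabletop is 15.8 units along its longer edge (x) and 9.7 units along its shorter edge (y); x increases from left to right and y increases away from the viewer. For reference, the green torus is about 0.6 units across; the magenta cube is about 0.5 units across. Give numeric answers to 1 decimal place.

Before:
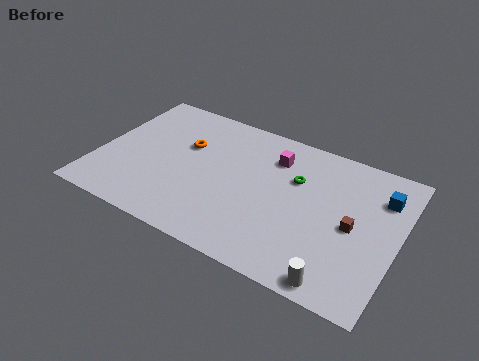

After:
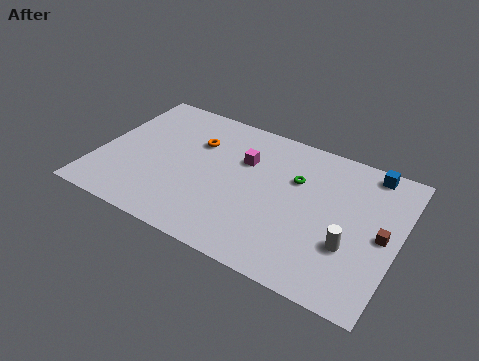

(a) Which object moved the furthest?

the white cylinder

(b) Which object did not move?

the green torus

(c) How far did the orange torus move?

0.7

The orange torus moved from about (4.4, 6.2) to (4.9, 6.7), a distance of √(0.5² + 0.5²) ≈ 0.7.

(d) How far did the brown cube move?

1.5

The brown cube moved from about (13.5, 4.6) to (15.0, 4.7), a distance of √(1.5² + 0.1²) ≈ 1.5.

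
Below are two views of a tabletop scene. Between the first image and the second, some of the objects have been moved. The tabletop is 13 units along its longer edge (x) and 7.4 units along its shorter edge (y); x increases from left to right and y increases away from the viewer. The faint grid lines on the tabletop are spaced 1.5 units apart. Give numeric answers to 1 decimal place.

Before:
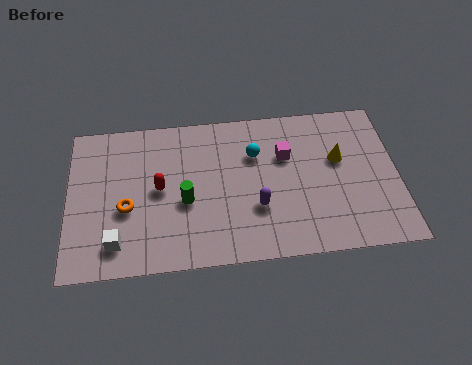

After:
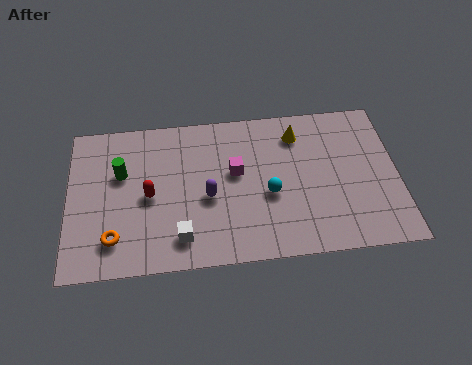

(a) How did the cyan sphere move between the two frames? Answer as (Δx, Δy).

(0.5, -2.0)

The cyan sphere started near (7.4, 5.1) and ended near (7.9, 3.1).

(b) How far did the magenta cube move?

2.1

The magenta cube moved from about (8.6, 4.9) to (6.6, 4.3), a distance of √(2.0² + 0.6²) ≈ 2.1.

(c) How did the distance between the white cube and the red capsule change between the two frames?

-0.5

The distance was about 2.9 in the first image and 2.4 in the second, so they moved 0.5 units closer together.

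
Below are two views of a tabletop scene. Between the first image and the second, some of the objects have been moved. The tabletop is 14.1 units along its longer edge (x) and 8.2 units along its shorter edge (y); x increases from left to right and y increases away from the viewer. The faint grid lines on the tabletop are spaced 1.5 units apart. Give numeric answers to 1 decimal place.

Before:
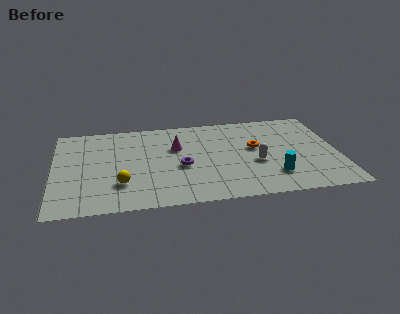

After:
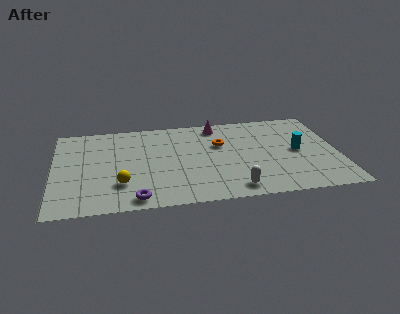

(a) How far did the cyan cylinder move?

2.5

The cyan cylinder moved from about (10.8, 2.0) to (12.1, 4.1), a distance of √(1.3² + 2.1²) ≈ 2.5.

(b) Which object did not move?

the yellow sphere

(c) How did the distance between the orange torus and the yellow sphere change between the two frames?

-1.3

The distance was about 7.1 in the first image and 5.8 in the second, so they moved 1.3 units closer together.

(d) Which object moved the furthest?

the purple torus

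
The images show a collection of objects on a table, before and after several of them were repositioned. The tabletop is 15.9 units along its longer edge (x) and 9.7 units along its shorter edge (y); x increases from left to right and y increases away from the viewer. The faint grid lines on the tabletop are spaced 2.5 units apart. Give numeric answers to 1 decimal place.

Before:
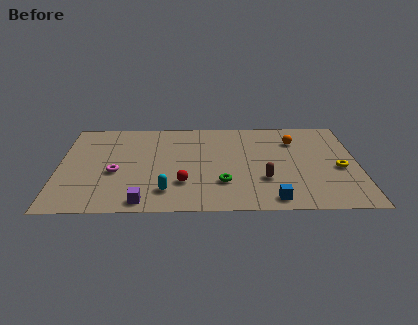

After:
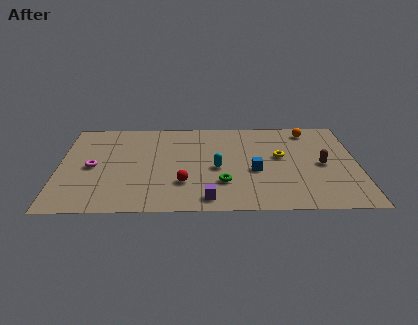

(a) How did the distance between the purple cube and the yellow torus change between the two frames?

-5.1

They were about 10.9 units apart before and 5.8 after — 5.1 units closer together.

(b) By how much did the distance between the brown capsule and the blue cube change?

+1.6

The distance was about 2.0 in the first image and 3.6 in the second, so they moved 1.6 units further apart.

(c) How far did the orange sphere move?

1.4

From (12.6, 7.2) to (13.4, 8.3), the orange sphere covered √(0.8² + 1.1²) ≈ 1.4 units.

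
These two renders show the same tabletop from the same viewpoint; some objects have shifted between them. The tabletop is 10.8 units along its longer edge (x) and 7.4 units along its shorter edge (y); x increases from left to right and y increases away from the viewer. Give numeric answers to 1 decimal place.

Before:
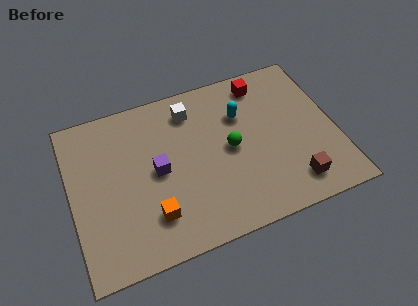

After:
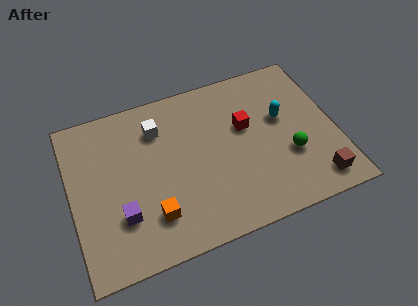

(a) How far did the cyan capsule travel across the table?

1.7

The cyan capsule was near (7.1, 5.1) before and (8.7, 4.4) after, so it travelled √(1.6² + 0.7²) ≈ 1.7 units.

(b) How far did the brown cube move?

0.9

The brown cube moved from about (8.8, 1.3) to (9.7, 1.1), a distance of √(0.9² + 0.2²) ≈ 0.9.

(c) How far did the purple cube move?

2.2

The purple cube moved from about (3.5, 3.7) to (1.9, 2.2), a distance of √(1.6² + 1.5²) ≈ 2.2.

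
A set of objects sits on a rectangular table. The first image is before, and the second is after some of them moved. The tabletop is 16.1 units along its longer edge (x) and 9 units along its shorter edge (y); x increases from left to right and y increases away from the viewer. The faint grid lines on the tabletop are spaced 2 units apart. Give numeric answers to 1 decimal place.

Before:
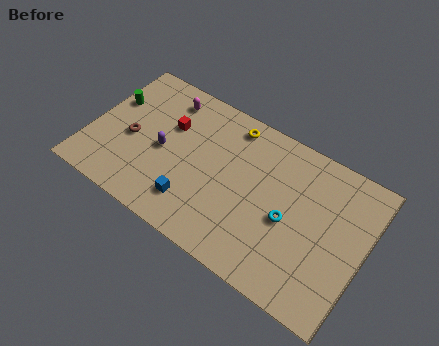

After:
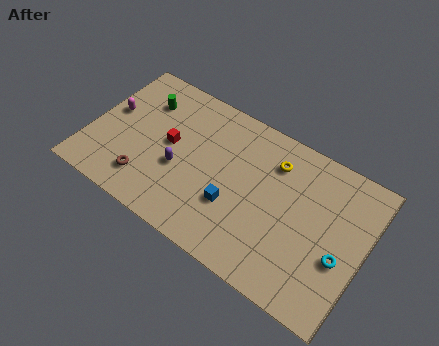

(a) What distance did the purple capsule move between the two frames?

1.3

From (4.3, 4.2) to (5.4, 3.6), the purple capsule covered √(1.1² + 0.6²) ≈ 1.3 units.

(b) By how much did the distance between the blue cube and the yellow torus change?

-1.7

They were about 5.9 units apart before and 4.2 after — 1.7 units closer together.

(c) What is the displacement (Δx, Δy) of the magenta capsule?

(-2.9, -2.4)

From the two frames, the magenta capsule sits at roughly (3.9, 7.5) before and (1.0, 5.1) after.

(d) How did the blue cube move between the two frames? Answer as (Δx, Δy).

(2.2, 1.1)

The blue cube was at about (6.5, 2.0) and moved to about (8.7, 3.1).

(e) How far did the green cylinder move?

2.0

The green cylinder moved from about (0.9, 5.8) to (2.7, 6.7), a distance of √(1.8² + 0.9²) ≈ 2.0.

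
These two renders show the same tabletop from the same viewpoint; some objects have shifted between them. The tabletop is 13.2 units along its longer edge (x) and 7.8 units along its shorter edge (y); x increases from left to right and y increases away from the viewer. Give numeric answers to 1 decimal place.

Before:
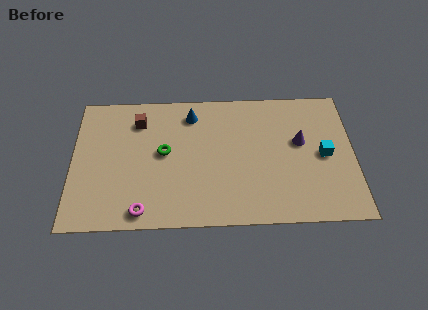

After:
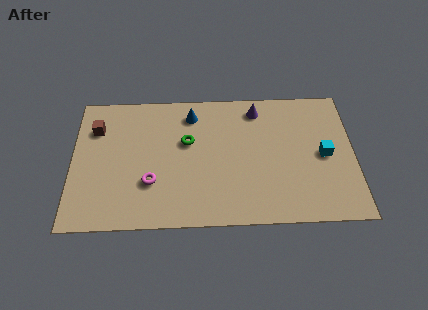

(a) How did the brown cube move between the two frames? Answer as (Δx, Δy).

(-2.0, -0.4)

The brown cube started near (3.1, 6.1) and ended near (1.1, 5.7).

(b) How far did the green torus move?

1.3

The green torus moved from about (4.3, 4.2) to (5.4, 4.8), a distance of √(1.1² + 0.6²) ≈ 1.3.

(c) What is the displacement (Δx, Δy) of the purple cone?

(-2.0, 2.0)

The purple cone started near (10.7, 4.6) and ended near (8.7, 6.6).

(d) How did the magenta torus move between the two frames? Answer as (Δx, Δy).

(0.4, 1.6)

From the two frames, the magenta torus sits at roughly (3.3, 0.9) before and (3.7, 2.5) after.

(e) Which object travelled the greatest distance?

the purple cone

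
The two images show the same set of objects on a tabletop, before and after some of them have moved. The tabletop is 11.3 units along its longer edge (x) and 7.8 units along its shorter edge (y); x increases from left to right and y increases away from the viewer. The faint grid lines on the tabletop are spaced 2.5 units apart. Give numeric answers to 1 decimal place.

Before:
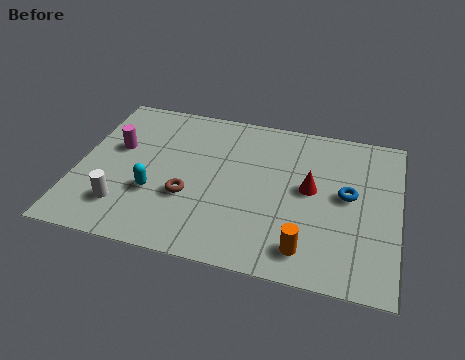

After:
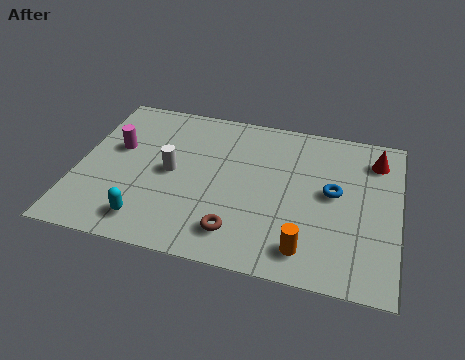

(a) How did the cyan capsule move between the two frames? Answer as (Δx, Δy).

(-0.1, -1.4)

The cyan capsule was at about (2.8, 2.7) and moved to about (2.7, 1.3).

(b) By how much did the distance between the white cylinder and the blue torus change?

-2.4

They were about 8.1 units apart before and 5.7 after — 2.4 units closer together.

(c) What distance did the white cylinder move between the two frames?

2.6

The white cylinder moved from about (1.8, 1.8) to (3.3, 3.9), a distance of √(1.5² + 2.1²) ≈ 2.6.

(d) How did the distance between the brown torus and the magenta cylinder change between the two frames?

+2.2

Before: roughly 3.3 units apart; after: 5.5. That's 2.2 units further apart.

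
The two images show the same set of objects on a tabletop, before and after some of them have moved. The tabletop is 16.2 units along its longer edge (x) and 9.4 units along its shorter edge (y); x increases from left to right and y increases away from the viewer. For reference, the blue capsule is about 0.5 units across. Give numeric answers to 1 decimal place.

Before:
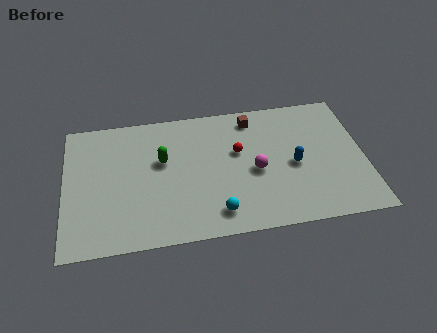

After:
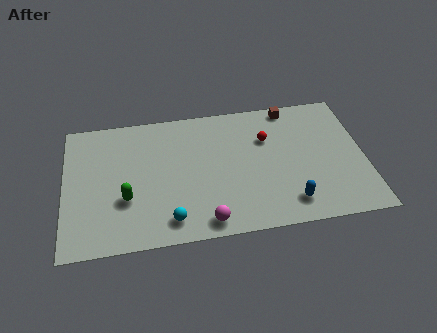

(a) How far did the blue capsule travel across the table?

2.6

The blue capsule moved from about (12.4, 4.3) to (12.0, 1.7), a distance of √(0.4² + 2.6²) ≈ 2.6.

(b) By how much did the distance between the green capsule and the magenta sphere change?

-0.5

Before: roughly 5.2 units apart; after: 4.7. That's 0.5 units closer together.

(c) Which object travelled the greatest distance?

the magenta sphere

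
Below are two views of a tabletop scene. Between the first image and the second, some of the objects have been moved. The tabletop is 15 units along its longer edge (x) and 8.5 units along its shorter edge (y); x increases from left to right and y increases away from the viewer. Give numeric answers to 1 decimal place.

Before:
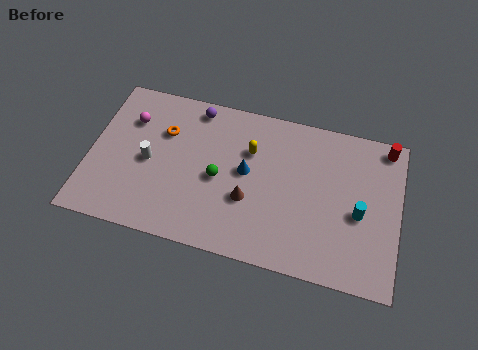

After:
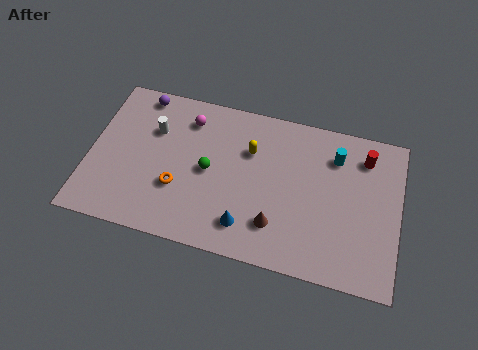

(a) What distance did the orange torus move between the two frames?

3.0

The orange torus was near (3.5, 5.8) before and (4.4, 2.9) after, so it travelled √(0.9² + 2.9²) ≈ 3.0 units.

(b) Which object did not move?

the yellow capsule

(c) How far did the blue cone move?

2.9

The blue cone moved from about (7.6, 4.6) to (7.8, 1.7), a distance of √(0.2² + 2.9²) ≈ 2.9.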